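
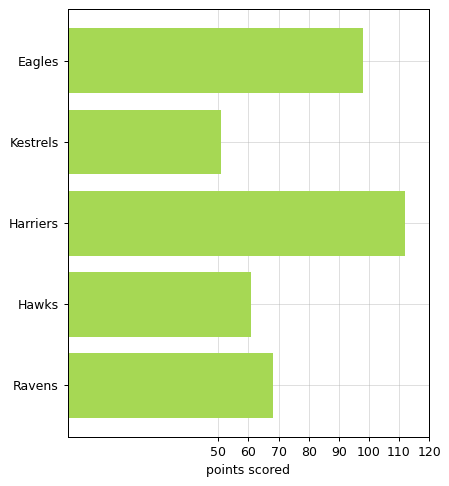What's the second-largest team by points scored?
Eagles

Top 3: Harriers ≈ 110, Eagles ≈ 100, Ravens ≈ 70.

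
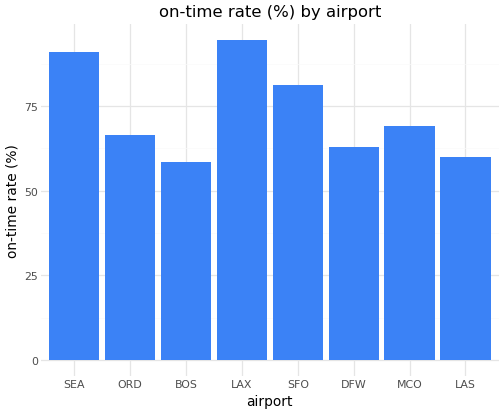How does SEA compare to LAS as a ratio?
SEA ≈ 90, LAS ≈ 60; 90/60 ≈ 1.5.

≈ 1.5×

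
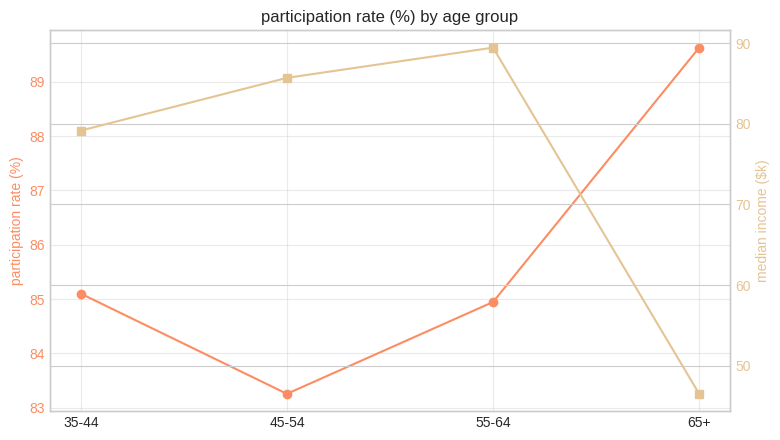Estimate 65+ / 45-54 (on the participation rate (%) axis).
65+ ≈ 90, 45-54 ≈ 83; 90/83 ≈ 1.08.

≈ 1.08×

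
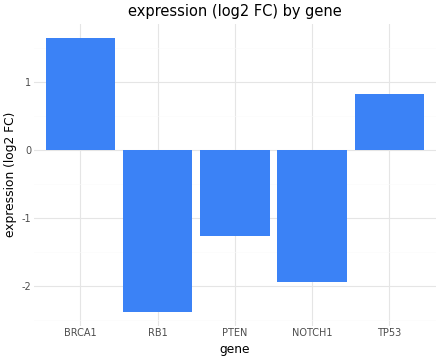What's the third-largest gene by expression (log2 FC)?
Top 4: BRCA1 ≈ 1.5, TP53 ≈ 1.0, PTEN ≈ -1.5, NOTCH1 ≈ -2.0.

PTEN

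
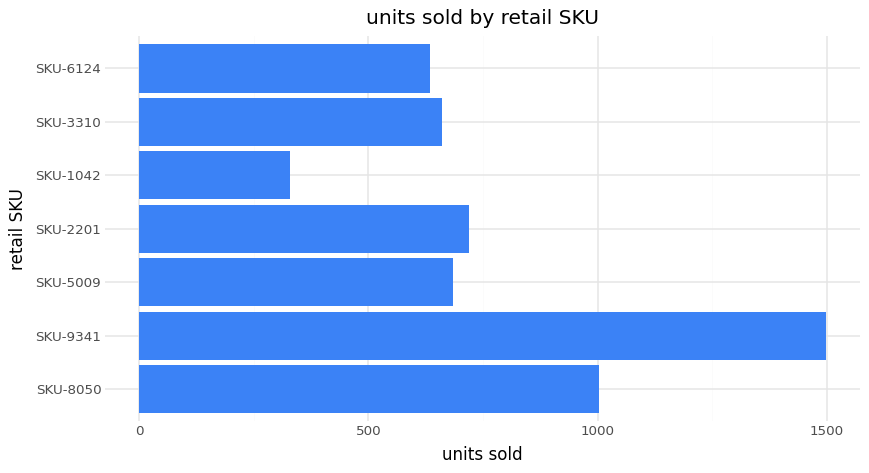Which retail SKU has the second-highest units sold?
SKU-8050

Top 3: SKU-9341 ≈ 1400, SKU-8050 ≈ 1000, SKU-2201 ≈ 800.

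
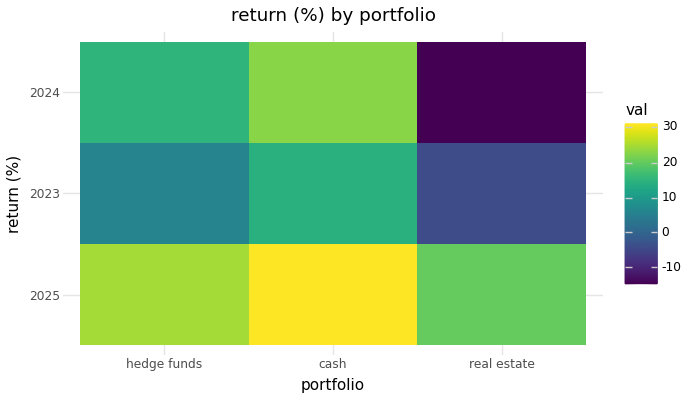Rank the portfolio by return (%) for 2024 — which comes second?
hedge funds

Top 3 for 2024: cash ≈ 25, hedge funds ≈ 15, real estate ≈ -15.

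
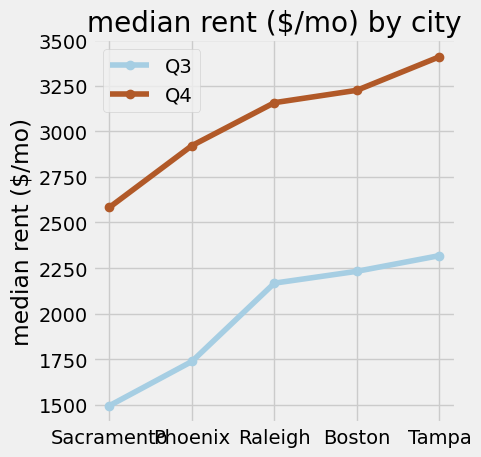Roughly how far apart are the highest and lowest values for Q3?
≈ 1000

Max Tampa ≈ 2400, min Sacramento ≈ 1400; range ≈ 1000.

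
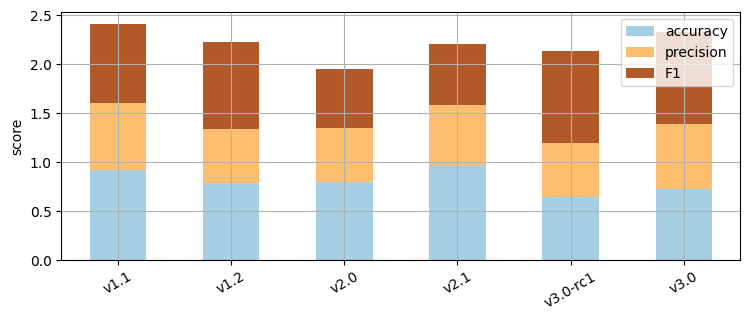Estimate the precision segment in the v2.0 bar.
≈ 0.5

precision top ≈ 1.5, bottom ≈ 1.0; segment ≈ 0.5.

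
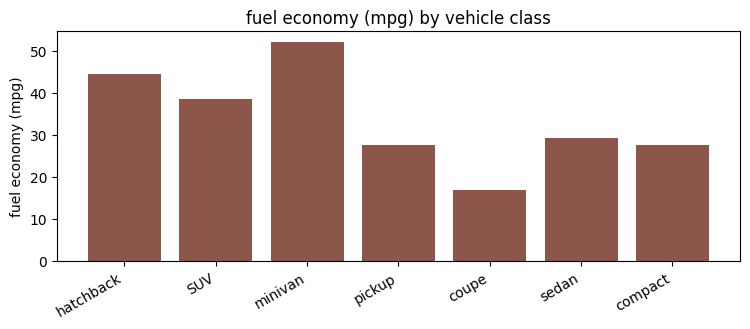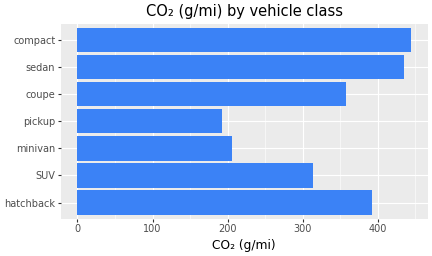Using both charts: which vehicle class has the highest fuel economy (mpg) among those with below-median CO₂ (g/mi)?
minivan

Chart 2 median CO₂ (g/mi) ≈ 350; below-median vehicle classes: SUV, minivan, pickup. Among those, minivan has the highest fuel economy (mpg) (≈ 50).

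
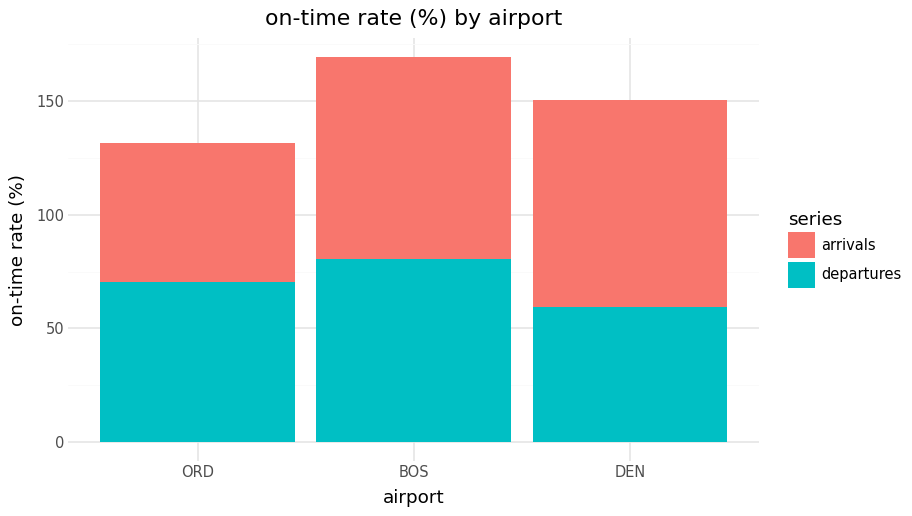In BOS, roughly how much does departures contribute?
departures top ≈ 80, bottom ≈ 0; segment ≈ 80.

≈ 80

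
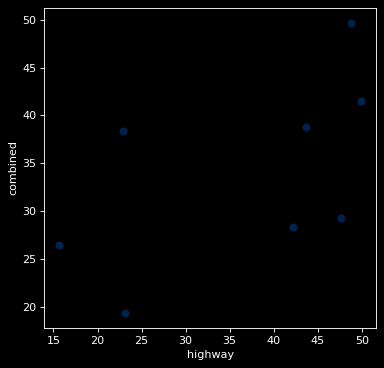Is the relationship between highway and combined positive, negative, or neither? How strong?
Points are positively correlated; moderate (|r| ≈ 0.6).

positive, moderate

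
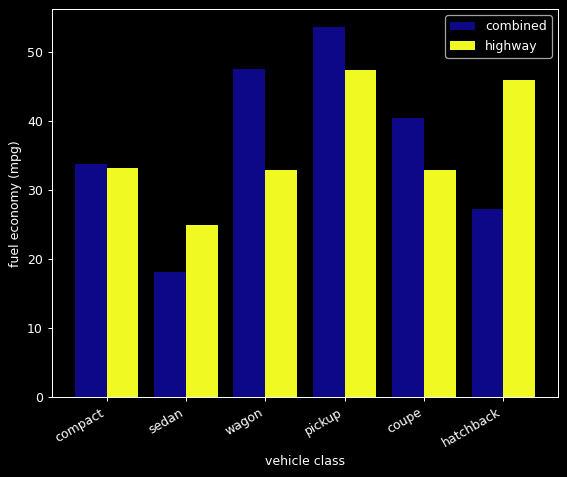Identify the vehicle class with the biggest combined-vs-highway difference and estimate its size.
hatchback, ≈ 20 mpg

hatchback: combined ≈ 25, highway ≈ 45 → gap ≈ 20. Next-largest (wagon) is only ≈ 15.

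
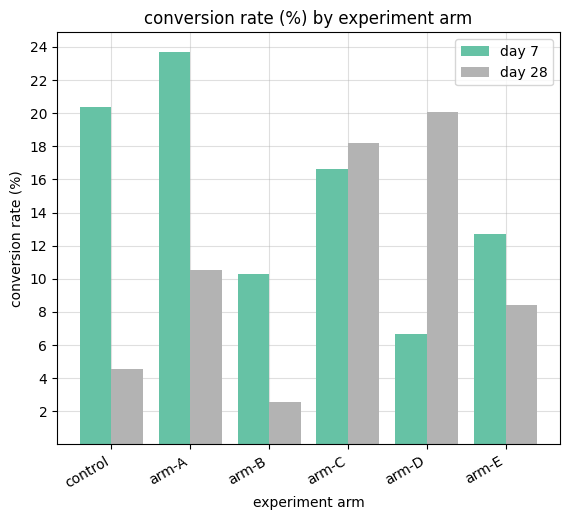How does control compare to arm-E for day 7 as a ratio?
control ≈ 20, arm-E ≈ 12; 20/12 ≈ 1.67.

≈ 1.67×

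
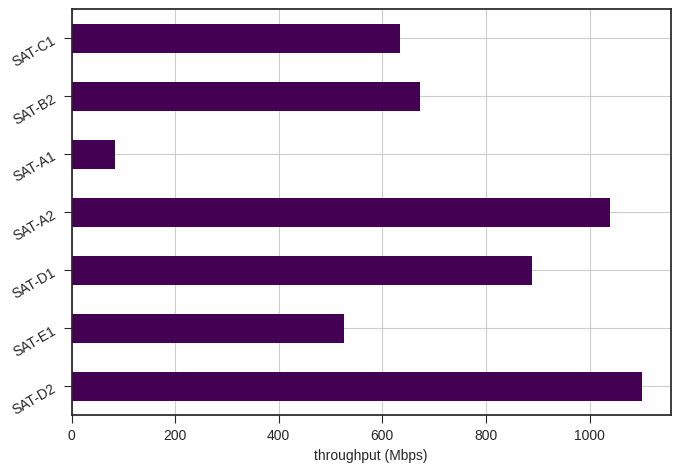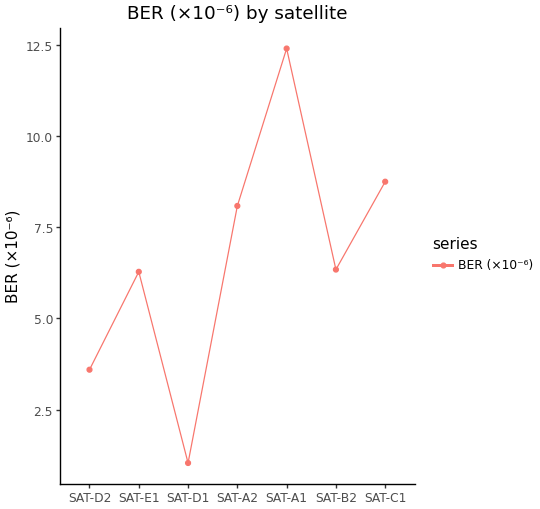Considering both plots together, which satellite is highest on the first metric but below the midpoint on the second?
Chart 2 median BER (×10⁻⁶) ≈ 6; below-median satellites: SAT-D2, SAT-E1, SAT-D1. Among those, SAT-D2 has the highest throughput (Mbps) (≈ 1200).

SAT-D2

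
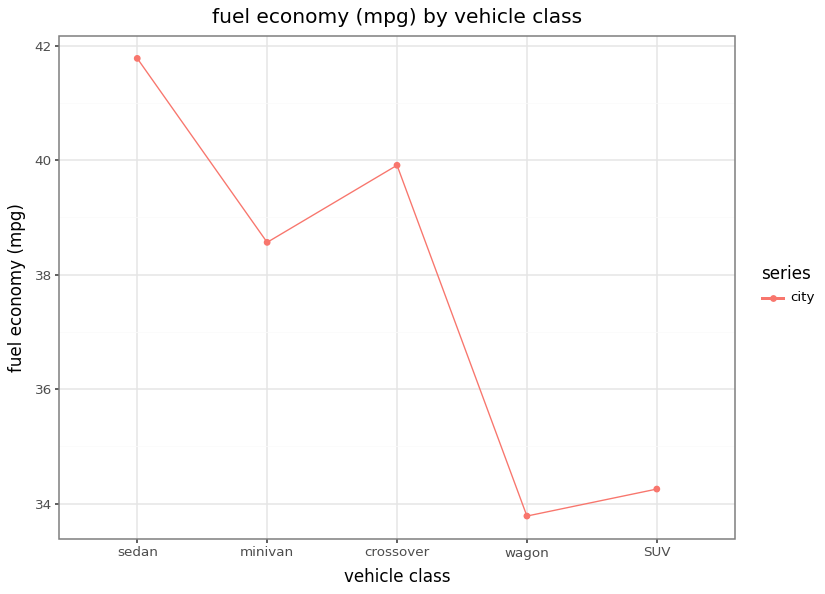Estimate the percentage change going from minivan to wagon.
minivan ≈ 39, wagon ≈ 34; (34 − 39) / 39 ≈ -12.8%.

≈ -12.8%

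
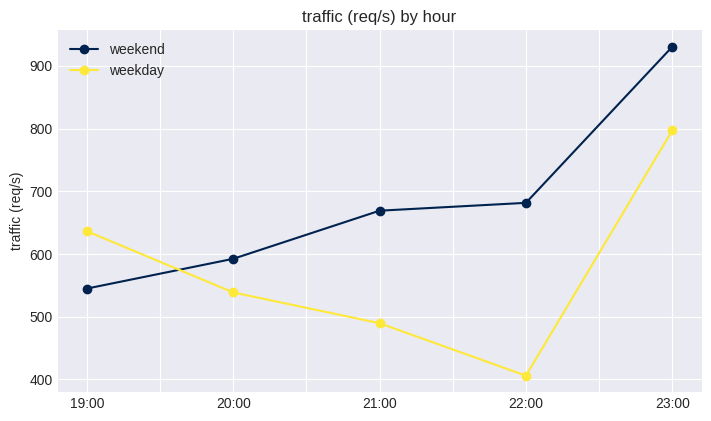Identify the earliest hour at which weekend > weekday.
19:00: weekend ≈ 550 vs weekday ≈ 650 (not yet); 20:00: weekend ≈ 600 vs weekday ≈ 550 (first crossover).

20:00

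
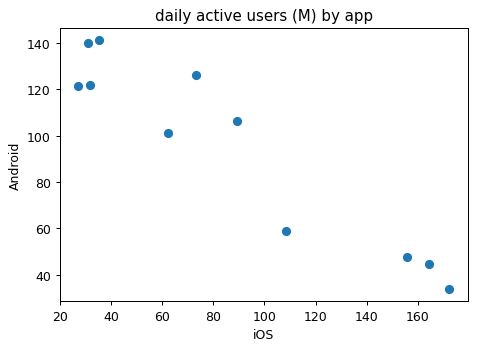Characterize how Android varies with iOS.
negative, strong

Points are negatively correlated; strong (|r| ≈ 0.9).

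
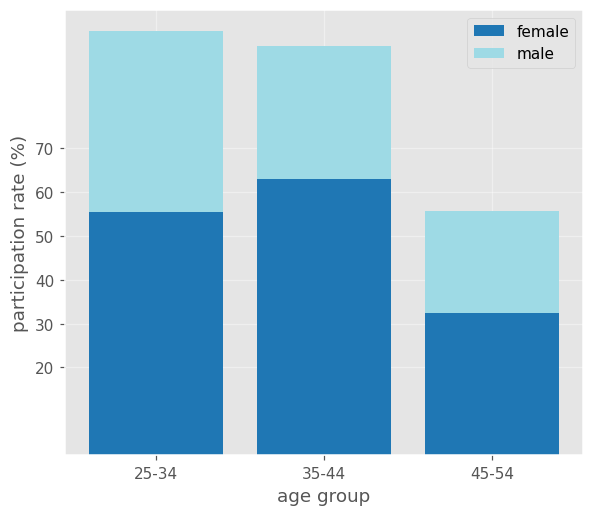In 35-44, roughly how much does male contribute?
male top ≈ 90, bottom ≈ 60; segment ≈ 30.

≈ 30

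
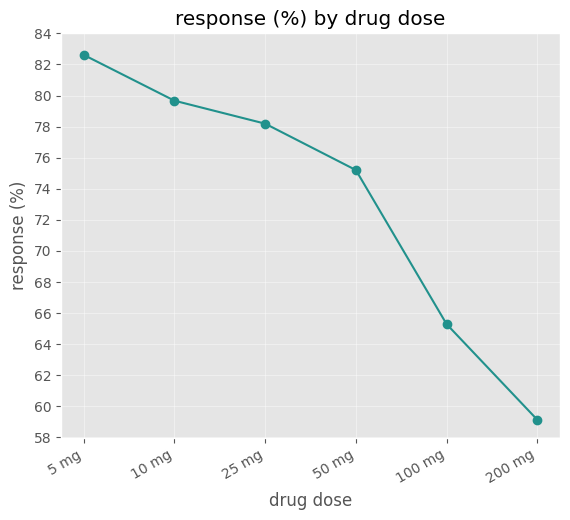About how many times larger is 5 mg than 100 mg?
≈ 1.24×

5 mg ≈ 82, 100 mg ≈ 66; 82/66 ≈ 1.24.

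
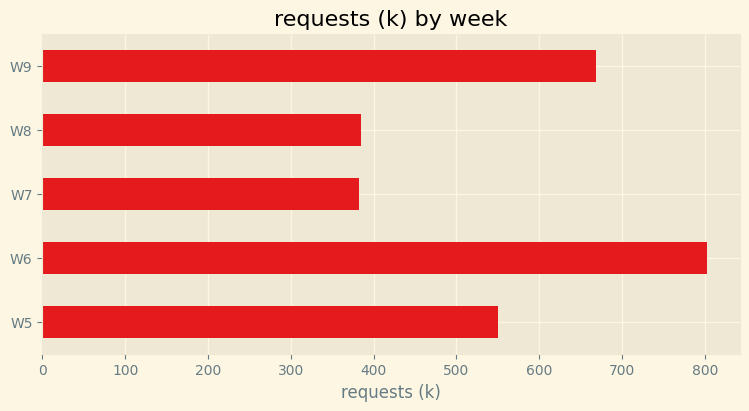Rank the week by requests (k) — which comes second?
Top 3: W6 ≈ 800, W9 ≈ 700, W5 ≈ 600.

W9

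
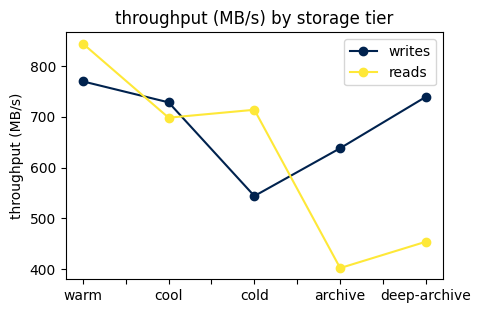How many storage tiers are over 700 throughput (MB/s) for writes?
Above 700: warm, cool, deep-archive.

3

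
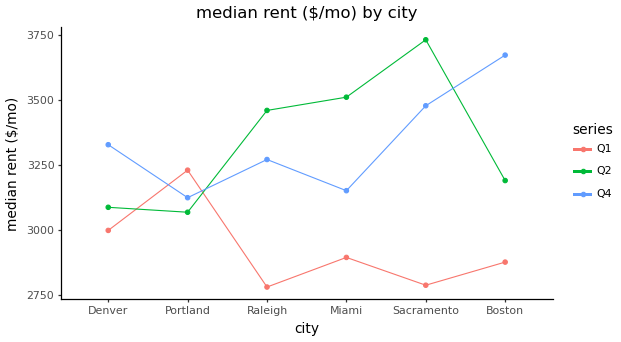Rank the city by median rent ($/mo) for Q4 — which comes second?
Top 3 for Q4: Boston ≈ 3700, Sacramento ≈ 3500, Denver ≈ 3300.

Sacramento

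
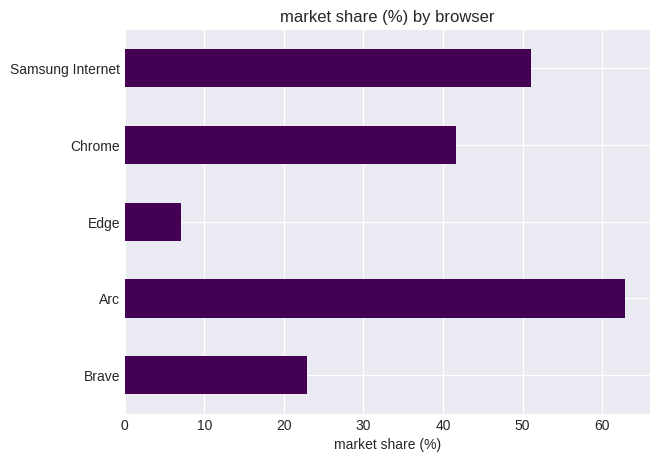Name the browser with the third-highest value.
Chrome

Top 4: Arc ≈ 60, Samsung Internet ≈ 50, Chrome ≈ 40, Brave ≈ 20.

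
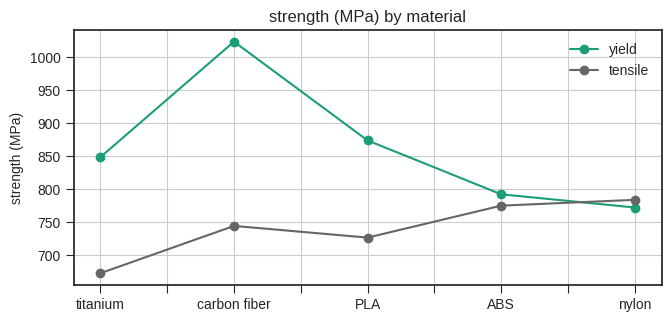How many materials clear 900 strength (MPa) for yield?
1

Above 900: carbon fiber.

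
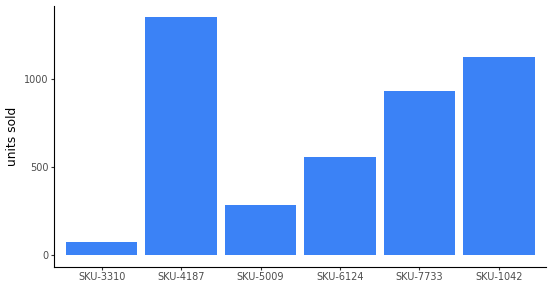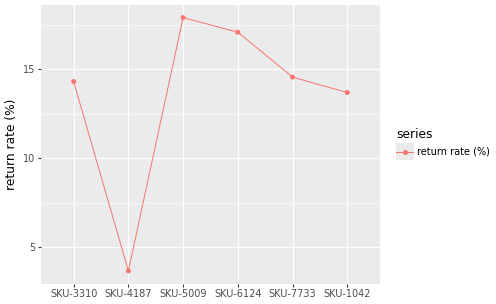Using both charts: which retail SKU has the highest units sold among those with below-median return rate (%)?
Chart 2 median return rate (%) ≈ 14; below-median retail SKUs: SKU-3310, SKU-4187, SKU-1042. Among those, SKU-4187 has the highest units sold (≈ 1400).

SKU-4187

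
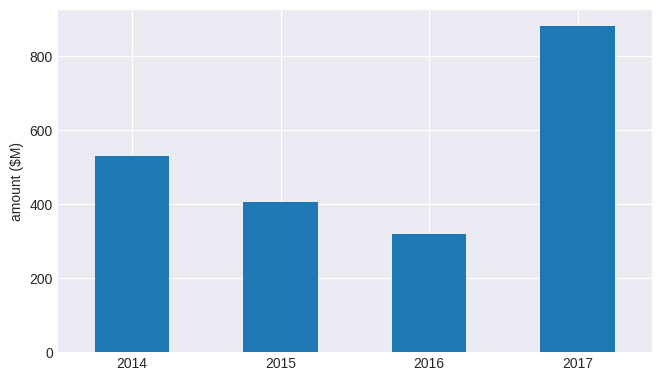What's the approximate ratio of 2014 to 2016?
≈ 1.67×

2014 ≈ 500, 2016 ≈ 300; 500/300 ≈ 1.67.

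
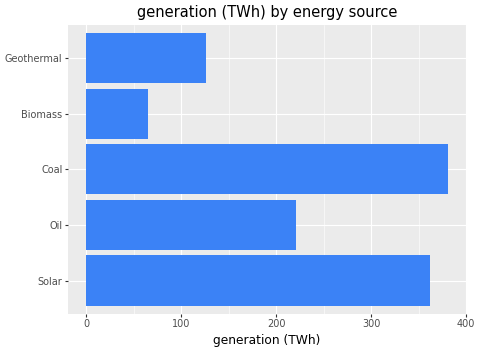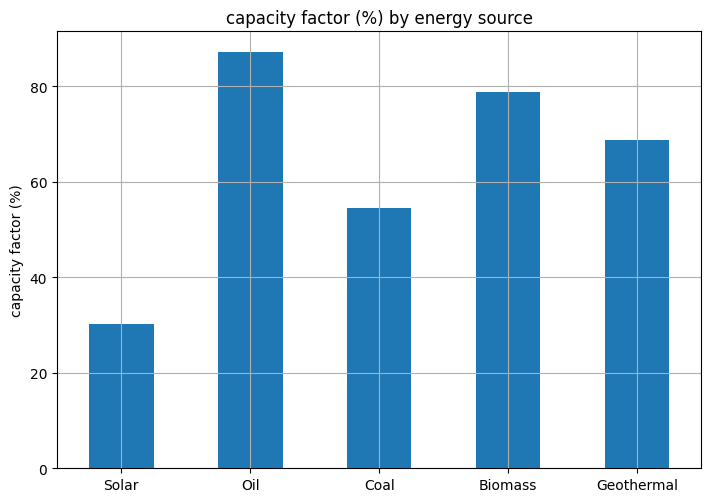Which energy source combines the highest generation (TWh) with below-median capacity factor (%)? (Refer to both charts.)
Chart 2 median capacity factor (%) ≈ 70; below-median energy sources: Solar, Coal. Among those, Coal has the highest generation (TWh) (≈ 400).

Coal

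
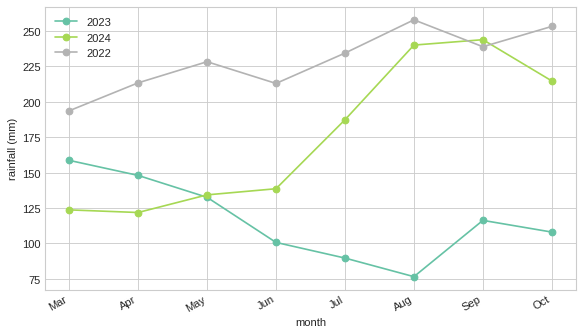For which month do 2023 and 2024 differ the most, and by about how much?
Aug, ≈ 160 mm

Aug: 2023 ≈ 80, 2024 ≈ 240 → gap ≈ 160. Next-largest (Sep) is only ≈ 120.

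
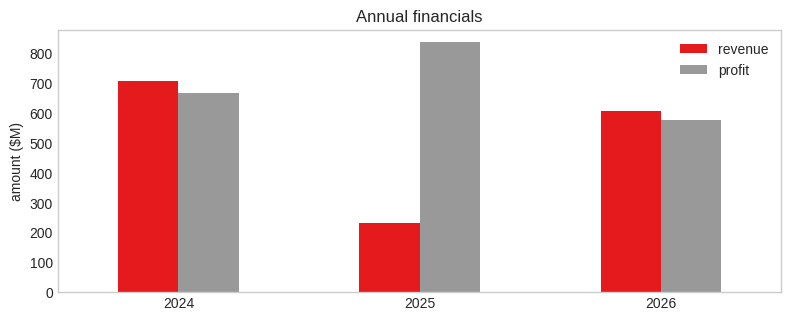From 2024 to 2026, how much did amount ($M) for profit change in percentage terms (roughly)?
2024 ≈ 700, 2026 ≈ 600; (600 − 700) / 700 ≈ -14.3%.

≈ -14.3%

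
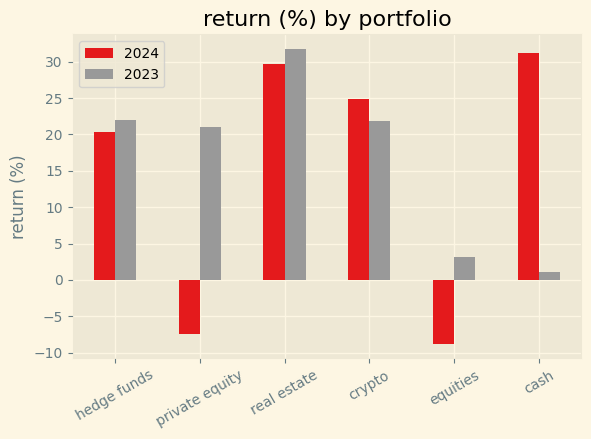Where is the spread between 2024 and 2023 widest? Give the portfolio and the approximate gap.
cash: 2024 ≈ 30, 2023 ≈ 0 → gap ≈ 30. Next-largest (private equity) is only ≈ 25.

cash, ≈ 30 %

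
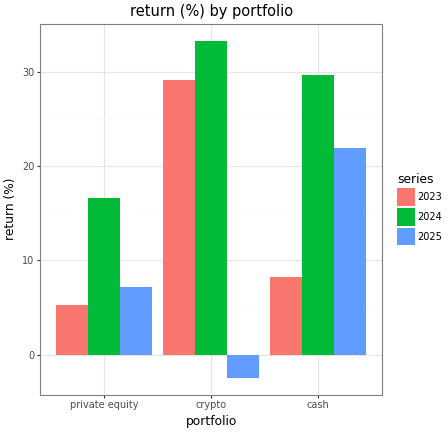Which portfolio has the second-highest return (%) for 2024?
Top 3 for 2024: crypto ≈ 35, cash ≈ 30, private equity ≈ 15.

cash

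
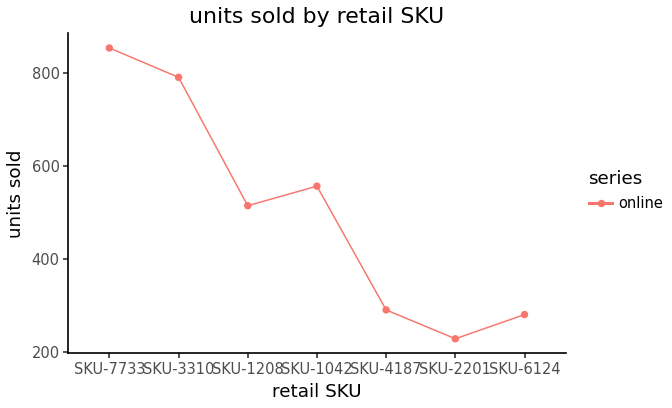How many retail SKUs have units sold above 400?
4

Above 400: SKU-7733, SKU-3310, SKU-1208, SKU-1042.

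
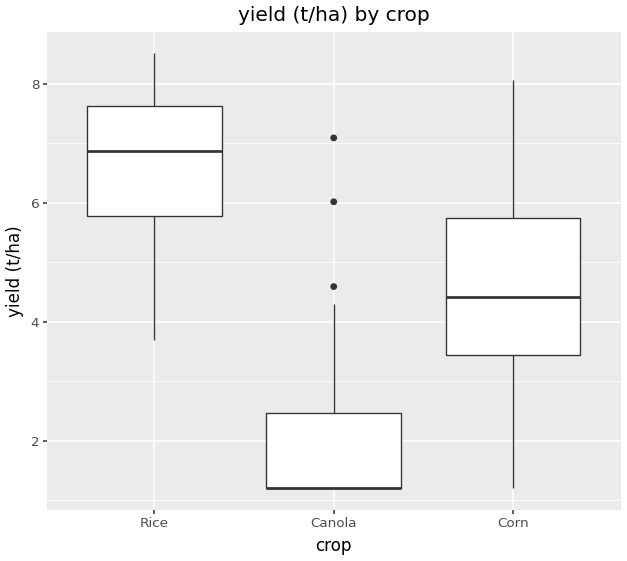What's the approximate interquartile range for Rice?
Q3 ≈ 7.5, Q1 ≈ 6.0; IQR ≈ 1.5.

≈ 1.5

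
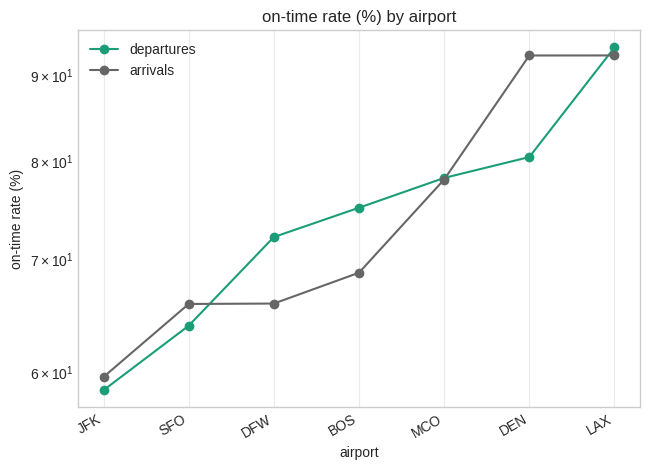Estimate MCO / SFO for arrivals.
MCO ≈ 80, SFO ≈ 65; 80/65 ≈ 1.23.

≈ 1.23×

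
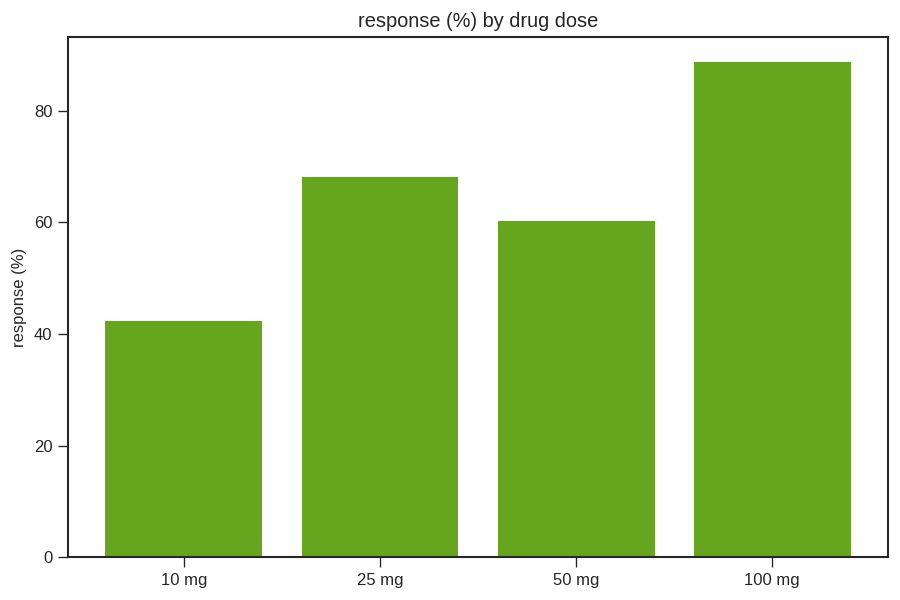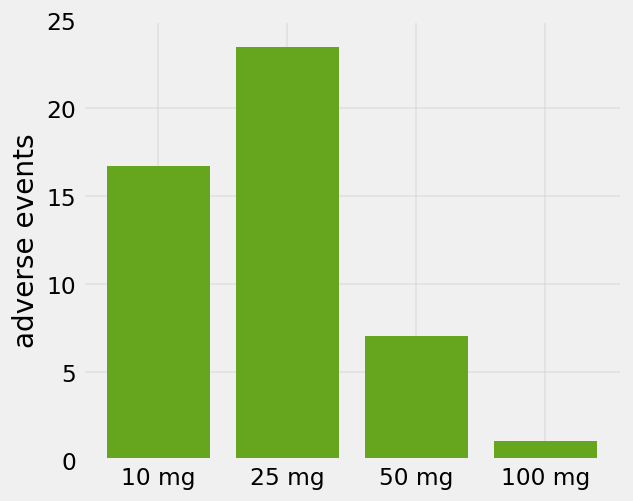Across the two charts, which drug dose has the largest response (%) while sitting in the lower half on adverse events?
100 mg

Chart 2 median adverse events ≈ 10; below-median drug doses: 50 mg, 100 mg. Among those, 100 mg has the highest response (%) (≈ 90).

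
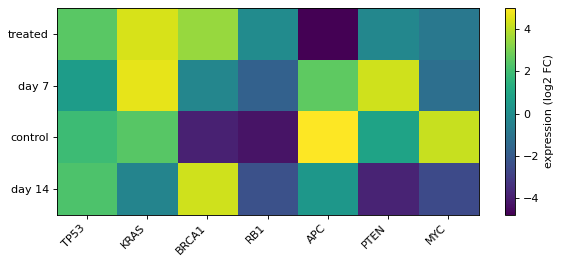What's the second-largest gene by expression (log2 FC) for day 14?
TP53

Top 3 for day 14: BRCA1 ≈ 4, TP53 ≈ 2, APC ≈ 0.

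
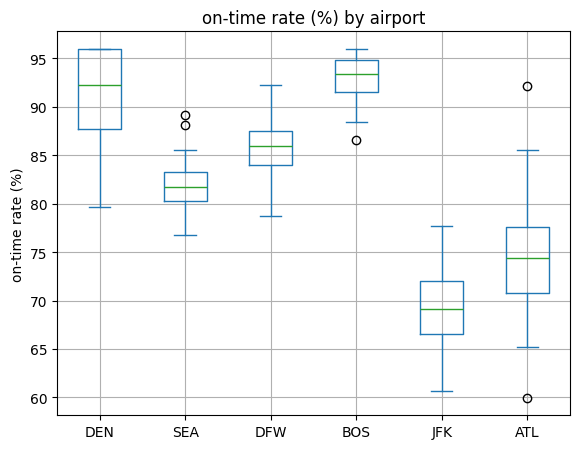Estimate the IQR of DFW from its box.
≈ 4

Q3 ≈ 88, Q1 ≈ 84; IQR ≈ 4.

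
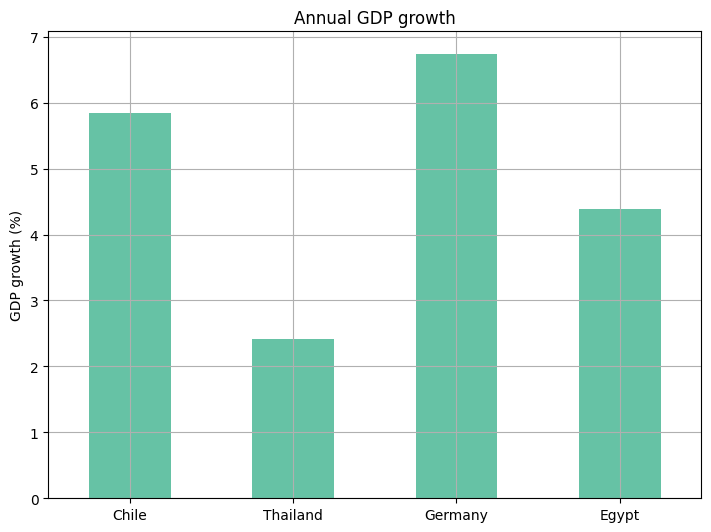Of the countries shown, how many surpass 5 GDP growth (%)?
Above 5: Chile, Germany.

2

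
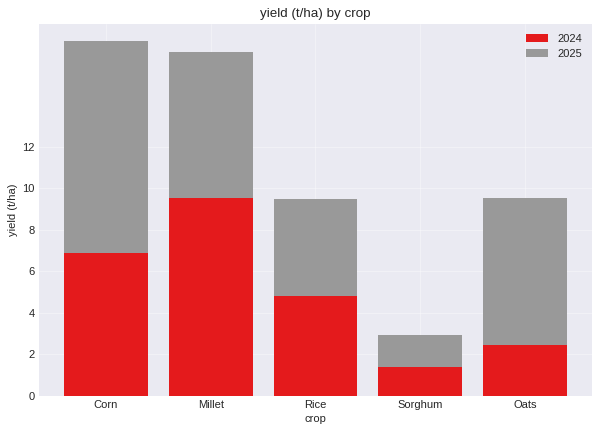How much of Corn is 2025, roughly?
≈ 12

2025 top ≈ 18, bottom ≈ 6; segment ≈ 12.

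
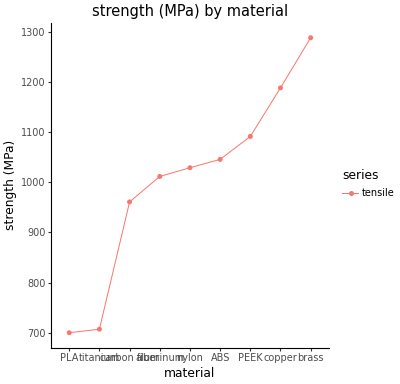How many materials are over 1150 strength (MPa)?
2

Above 1150: copper, brass.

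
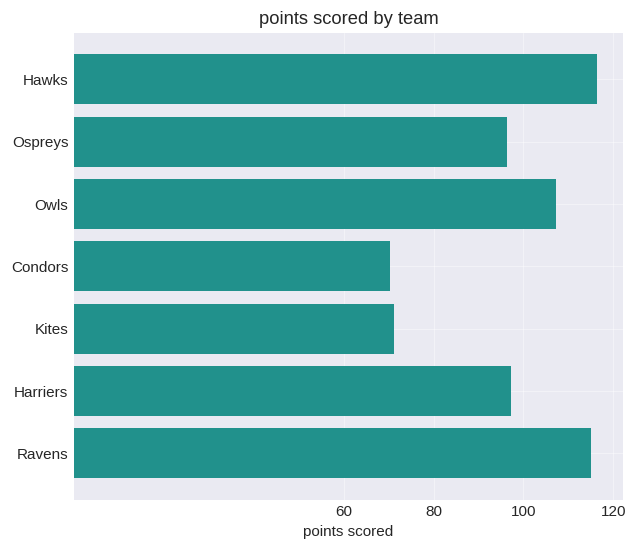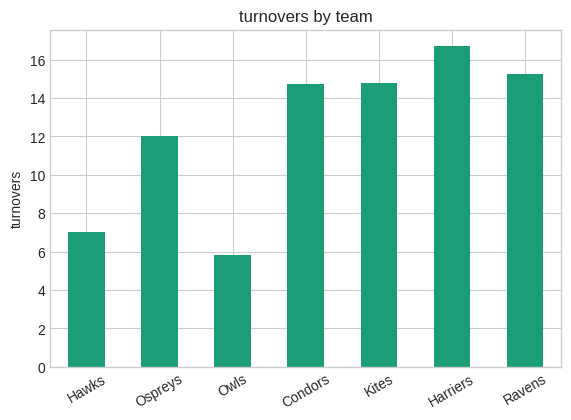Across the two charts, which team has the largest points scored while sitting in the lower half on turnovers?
Hawks

Chart 2 median turnovers ≈ 14; below-median teams: Hawks, Ospreys, Owls. Among those, Hawks has the highest points scored (≈ 120).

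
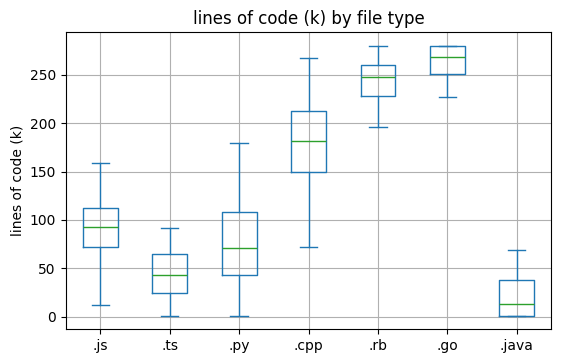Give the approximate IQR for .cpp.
≈ 75

Q3 ≈ 225, Q1 ≈ 150; IQR ≈ 75.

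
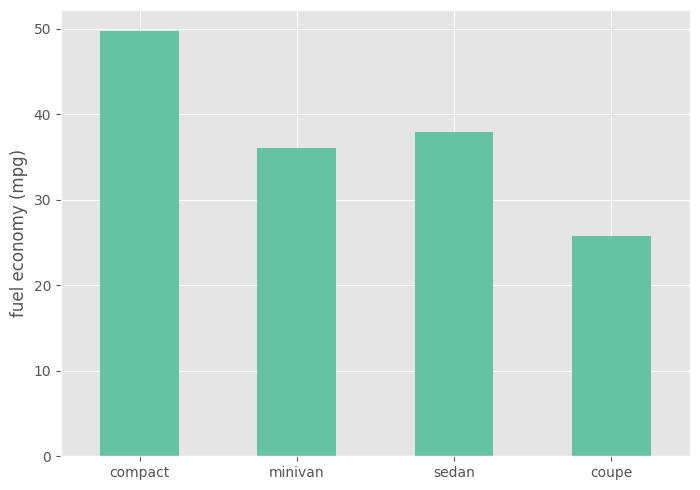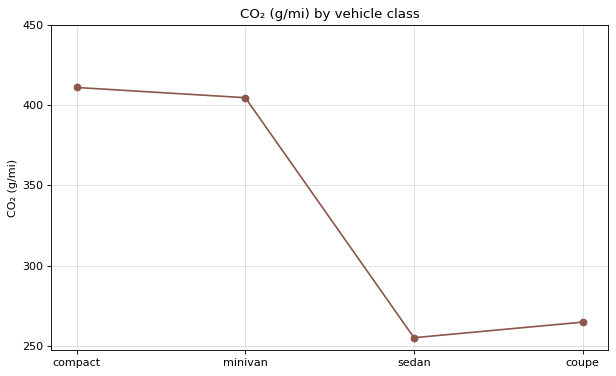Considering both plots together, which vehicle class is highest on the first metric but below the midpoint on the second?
Chart 2 median CO₂ (g/mi) ≈ 350; below-median vehicle classes: sedan, coupe. Among those, sedan has the highest fuel economy (mpg) (≈ 40).

sedan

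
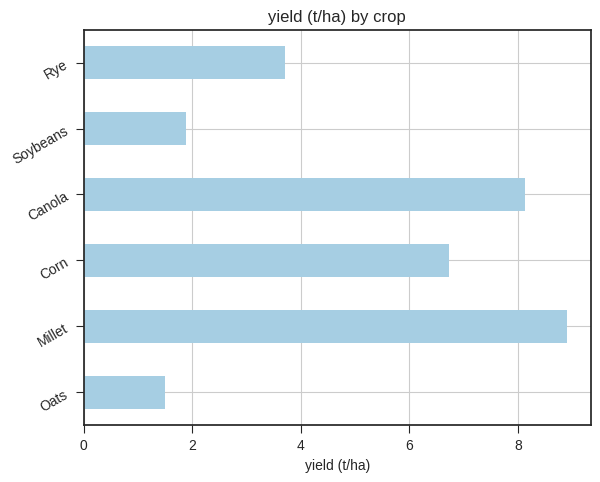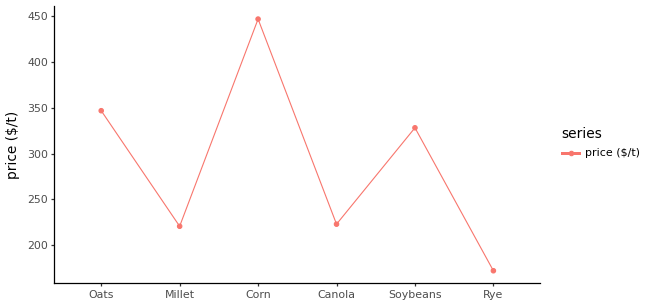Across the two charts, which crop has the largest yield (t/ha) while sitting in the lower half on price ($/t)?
Chart 2 median price ($/t) ≈ 300; below-median crops: Millet, Canola, Rye. Among those, Millet has the highest yield (t/ha) (≈ 9).

Millet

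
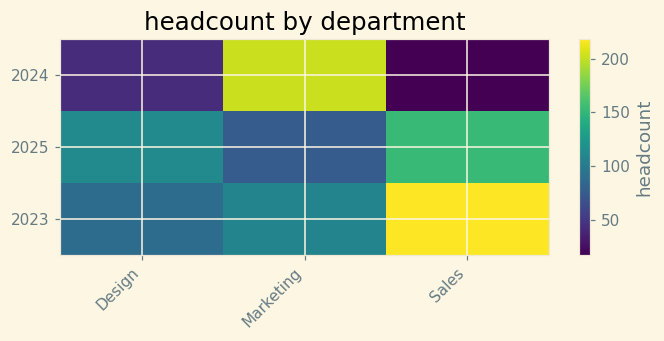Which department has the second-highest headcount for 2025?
Design

Top 3 for 2025: Sales ≈ 160, Design ≈ 120, Marketing ≈ 80.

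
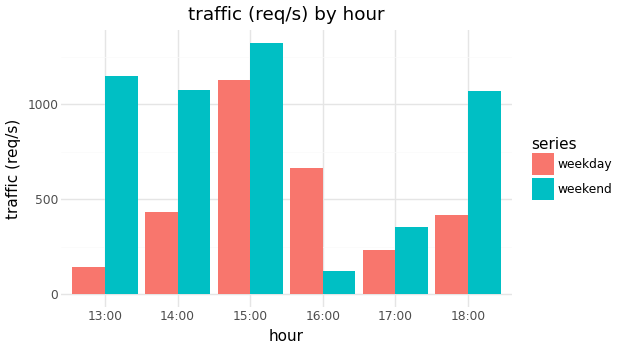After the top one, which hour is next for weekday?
16:00

Top 3 for weekday: 15:00 ≈ 1200, 16:00 ≈ 600, 14:00 ≈ 400.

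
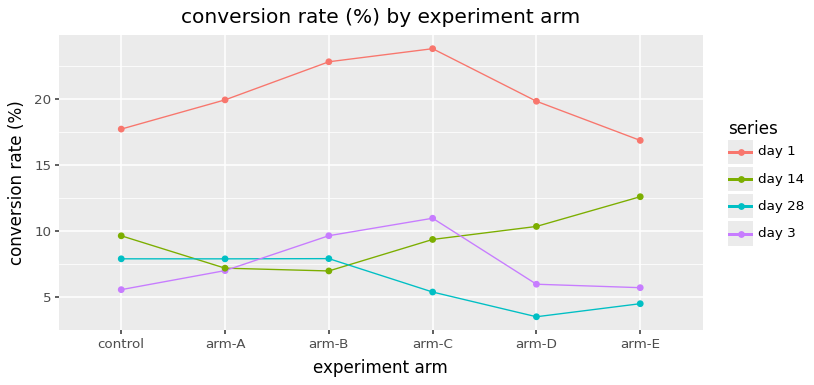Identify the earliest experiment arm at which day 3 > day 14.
arm-A: day 3 ≈ 8 vs day 14 ≈ 8 (not yet); arm-B: day 3 ≈ 10 vs day 14 ≈ 6 (first crossover).

arm-B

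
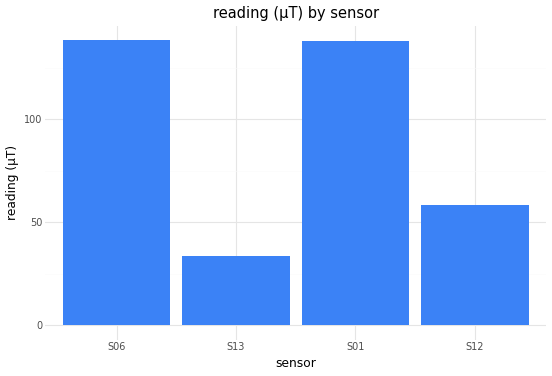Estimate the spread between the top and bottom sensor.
Max S06 ≈ 140, min S13 ≈ 40; range ≈ 100.

≈ 100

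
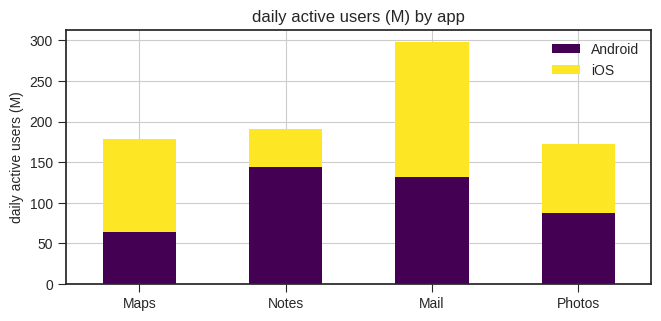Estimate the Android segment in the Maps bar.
≈ 75

Android top ≈ 75, bottom ≈ 0; segment ≈ 75.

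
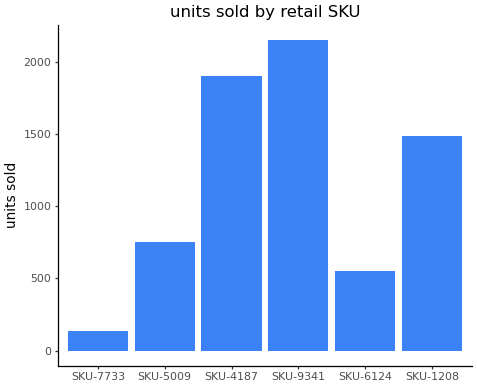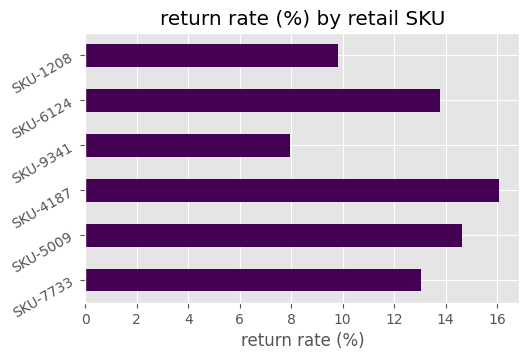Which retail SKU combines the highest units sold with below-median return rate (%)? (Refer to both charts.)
Chart 2 median return rate (%) ≈ 14; below-median retail SKUs: SKU-7733, SKU-9341, SKU-1208. Among those, SKU-9341 has the highest units sold (≈ 2200).

SKU-9341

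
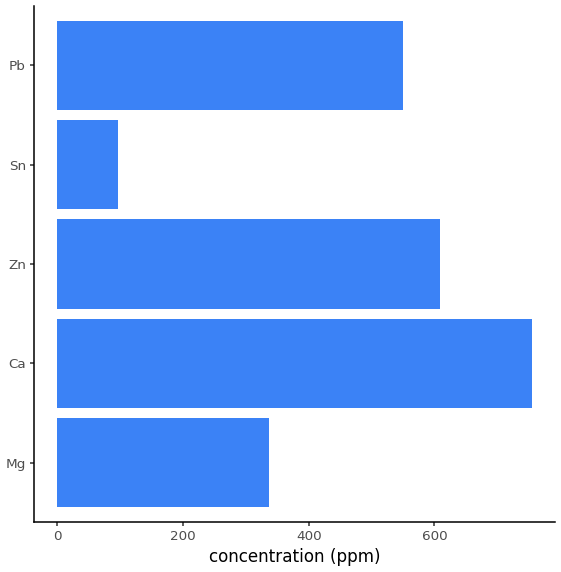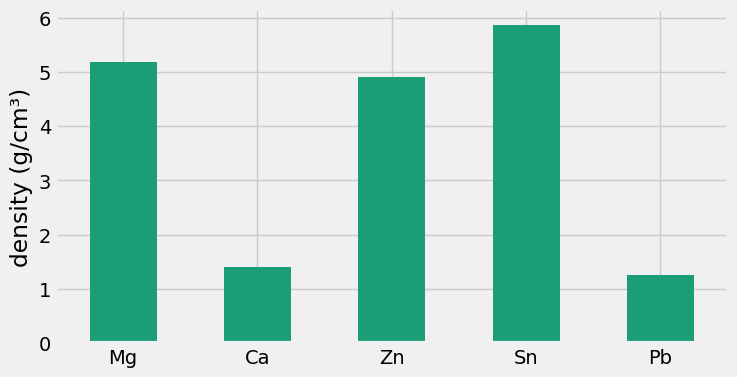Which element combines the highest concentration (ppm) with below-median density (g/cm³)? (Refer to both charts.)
Chart 2 median density (g/cm³) ≈ 5; below-median elements: Ca, Pb. Among those, Ca has the highest concentration (ppm) (≈ 800).

Ca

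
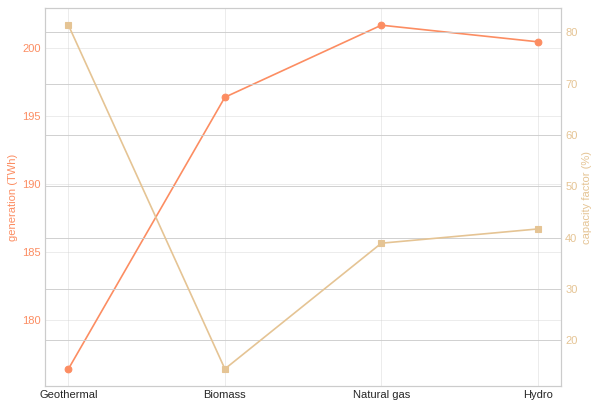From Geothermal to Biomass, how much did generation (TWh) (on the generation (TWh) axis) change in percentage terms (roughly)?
Geothermal ≈ 175, Biomass ≈ 195; (195 − 175) / 175 ≈ +11.4%.

≈ +11.4%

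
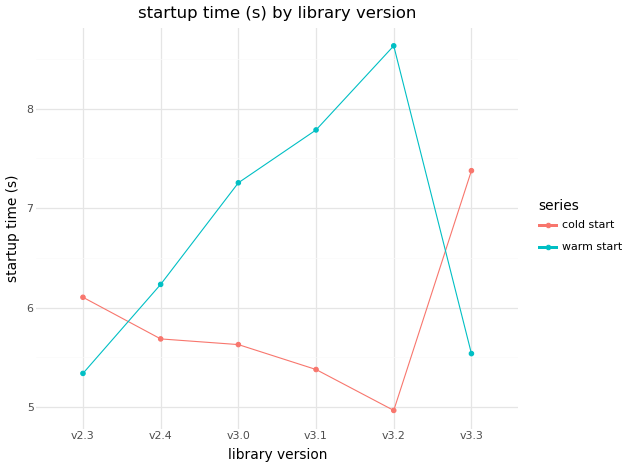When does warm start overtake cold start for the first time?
v2.4

v2.3: warm start ≈ 5.5 vs cold start ≈ 6.0 (not yet); v2.4: warm start ≈ 6.0 vs cold start ≈ 5.5 (first crossover).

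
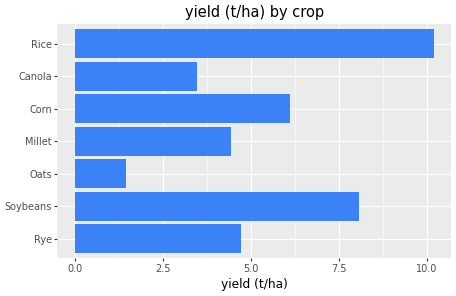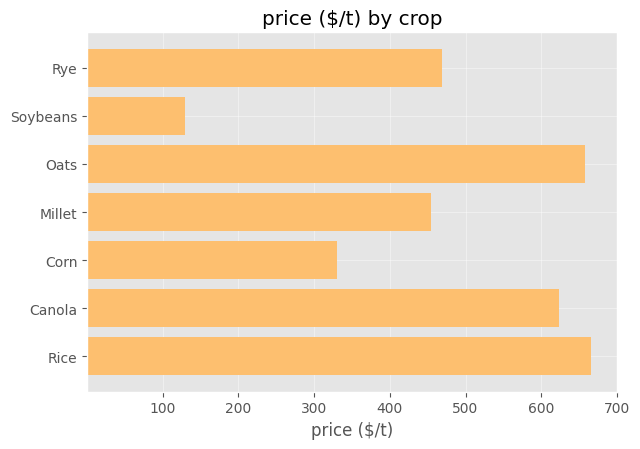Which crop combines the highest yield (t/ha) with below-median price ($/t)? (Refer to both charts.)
Soybeans

Chart 2 median price ($/t) ≈ 500; below-median crops: Soybeans, Millet, Corn. Among those, Soybeans has the highest yield (t/ha) (≈ 8).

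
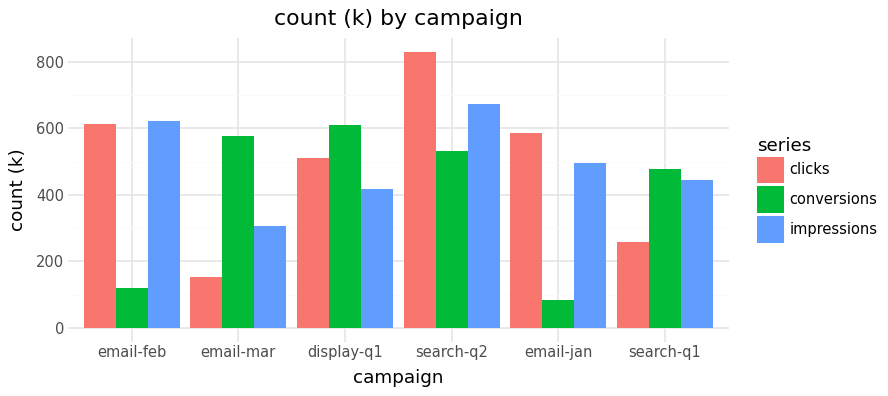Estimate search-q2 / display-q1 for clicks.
≈ 1.6×

search-q2 ≈ 800, display-q1 ≈ 500; 800/500 ≈ 1.6.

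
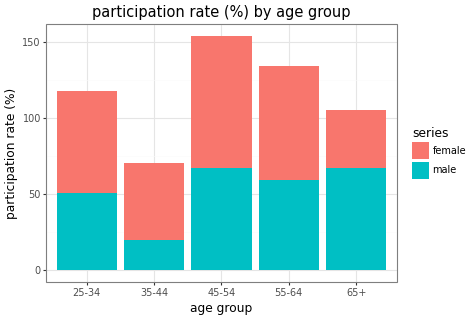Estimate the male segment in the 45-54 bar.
≈ 60

male top ≈ 60, bottom ≈ 0; segment ≈ 60.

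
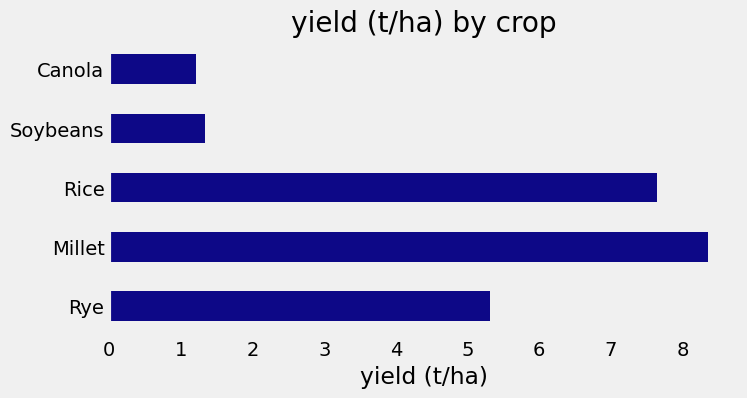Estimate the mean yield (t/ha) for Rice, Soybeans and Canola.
(8 + 1 + 1) / 3 ≈ 3.

≈ 3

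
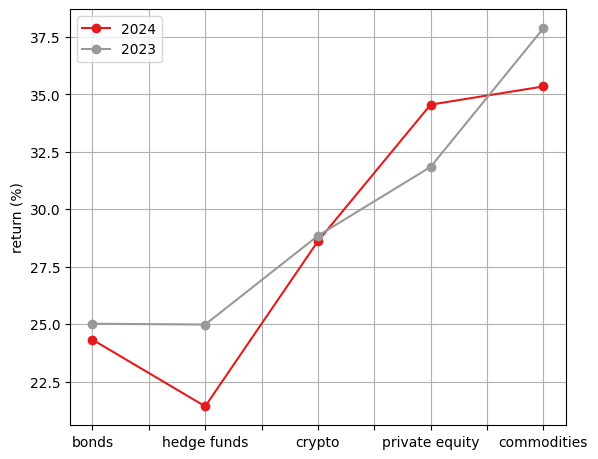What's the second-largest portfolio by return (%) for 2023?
Top 3 for 2023: commodities ≈ 38, private equity ≈ 32, crypto ≈ 28.

private equity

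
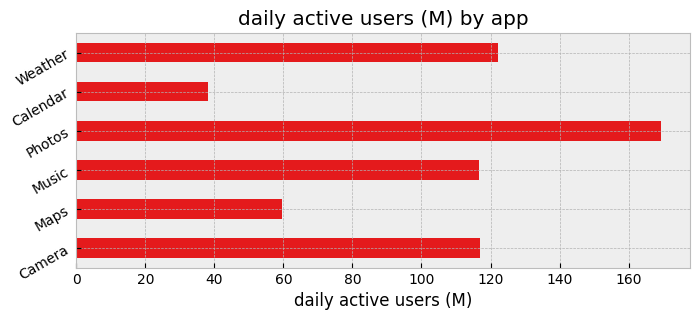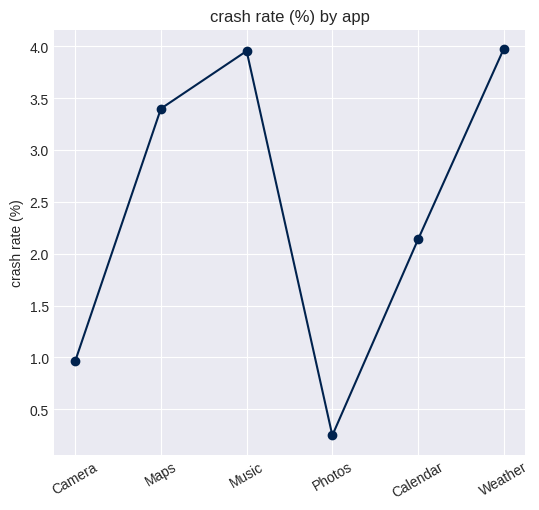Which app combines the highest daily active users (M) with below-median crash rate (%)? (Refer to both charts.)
Photos

Chart 2 median crash rate (%) ≈ 3; below-median apps: Camera, Photos, Calendar. Among those, Photos has the highest daily active users (M) (≈ 160).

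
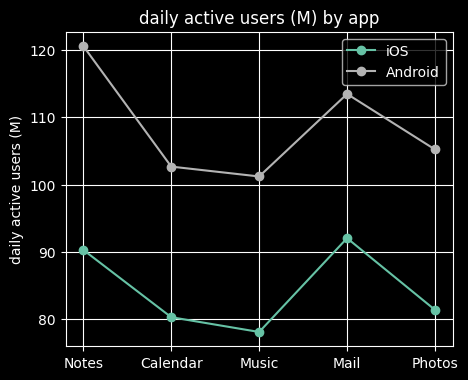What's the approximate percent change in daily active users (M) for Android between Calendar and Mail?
≈ +9.5%

Calendar ≈ 105, Mail ≈ 115; (115 − 105) / 105 ≈ +9.5%.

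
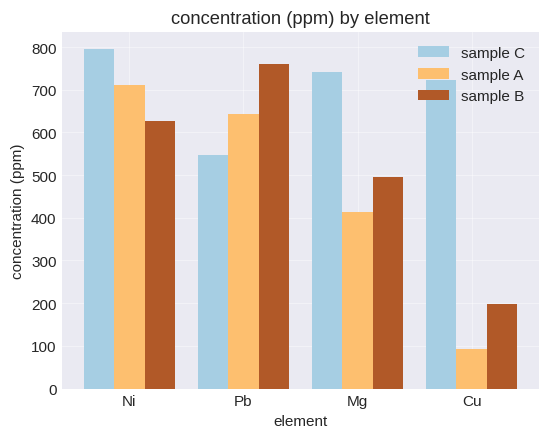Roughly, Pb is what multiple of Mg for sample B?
Pb ≈ 800, Mg ≈ 500; 800/500 ≈ 1.6.

≈ 1.6×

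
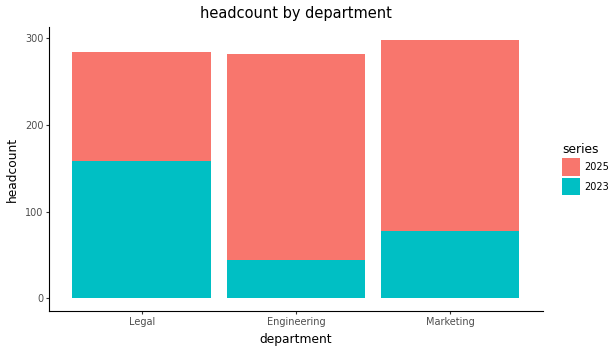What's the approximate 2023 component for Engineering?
2023 top ≈ 50, bottom ≈ 0; segment ≈ 50.

≈ 50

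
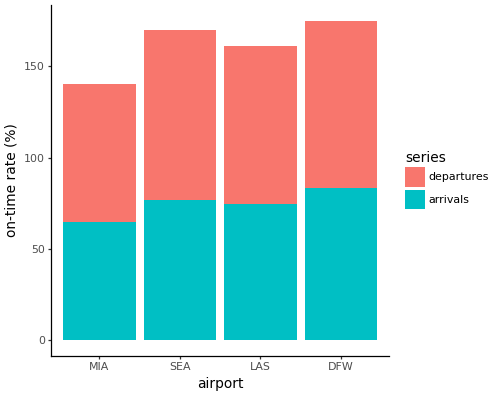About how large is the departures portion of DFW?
≈ 100

departures top ≈ 180, bottom ≈ 80; segment ≈ 100.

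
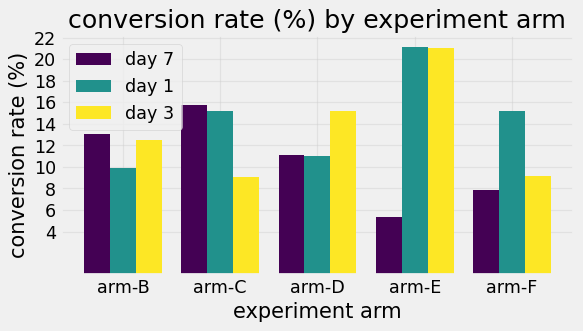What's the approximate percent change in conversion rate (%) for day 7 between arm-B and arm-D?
≈ -14.3%

arm-B ≈ 14, arm-D ≈ 12; (12 − 14) / 14 ≈ -14.3%.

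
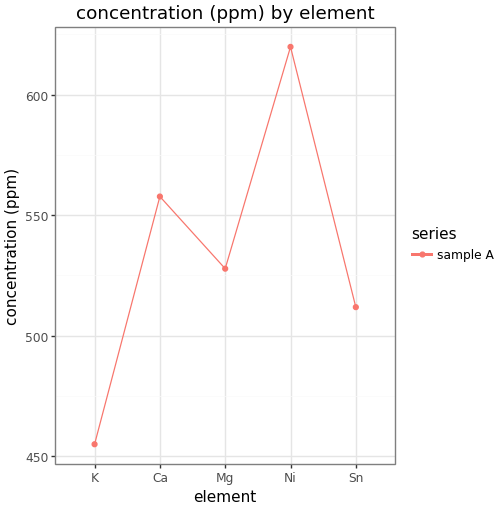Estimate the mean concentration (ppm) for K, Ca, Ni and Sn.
(460 + 560 + 620 + 520) / 4 ≈ 540.

≈ 540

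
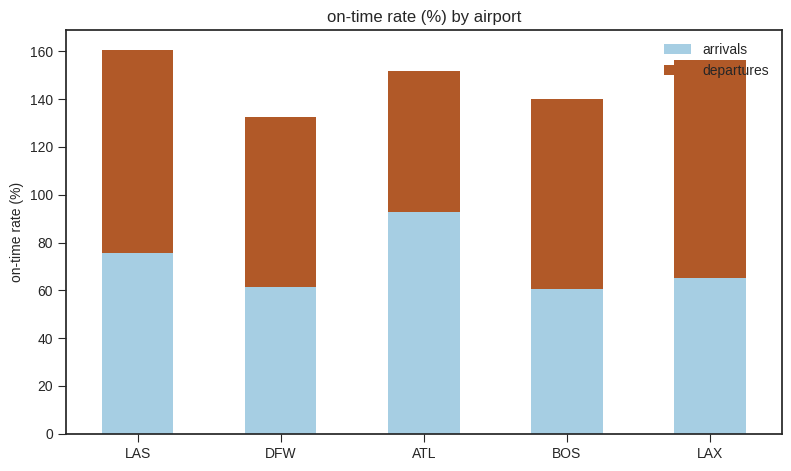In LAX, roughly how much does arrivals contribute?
arrivals top ≈ 60, bottom ≈ 0; segment ≈ 60.

≈ 60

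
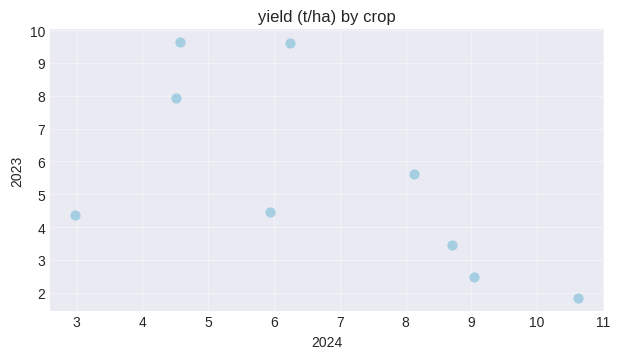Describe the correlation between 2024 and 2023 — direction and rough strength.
negative, moderate

Points are negatively correlated; moderate (|r| ≈ 0.6).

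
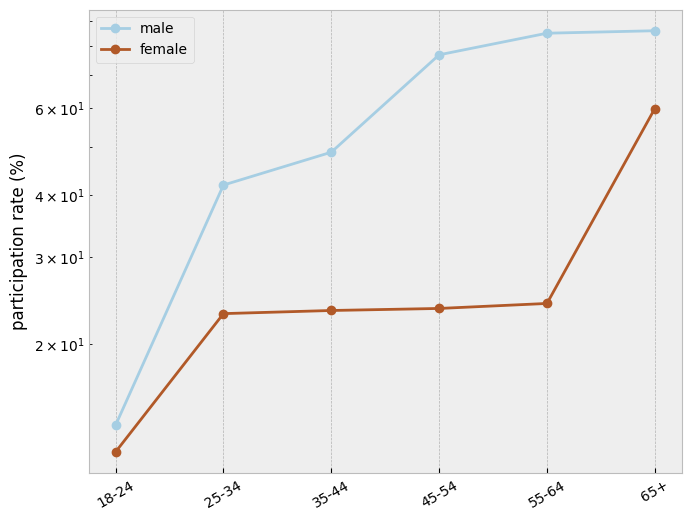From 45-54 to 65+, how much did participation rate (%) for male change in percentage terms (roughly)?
45-54 ≈ 80, 65+ ≈ 90; (90 − 80) / 80 ≈ +12.5%.

≈ +12.5%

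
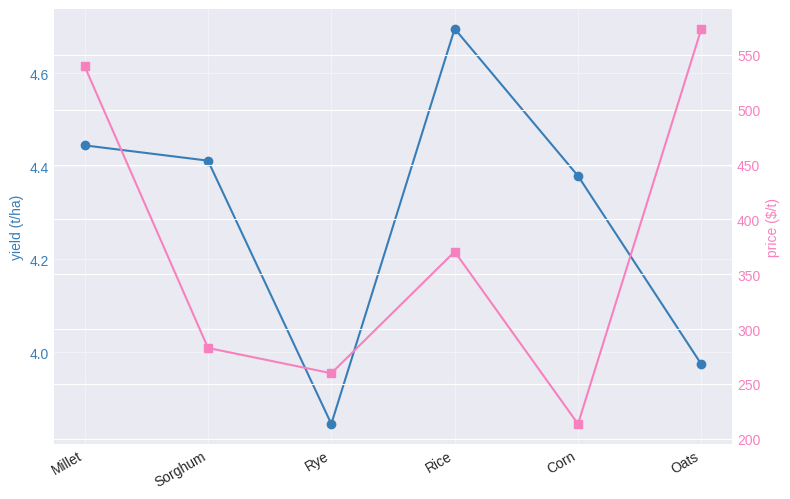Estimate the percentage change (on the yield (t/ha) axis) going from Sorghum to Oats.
≈ -9.1%

Sorghum ≈ 4.4, Oats ≈ 4.0; (4.0 − 4.4) / 4.4 ≈ -9.1%.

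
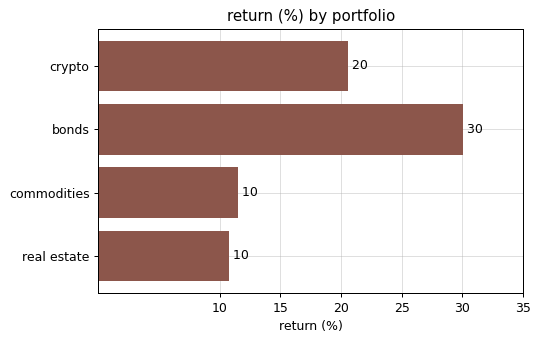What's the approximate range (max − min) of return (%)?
≈ 20

Max bonds ≈ 30, min real estate ≈ 10; range ≈ 20.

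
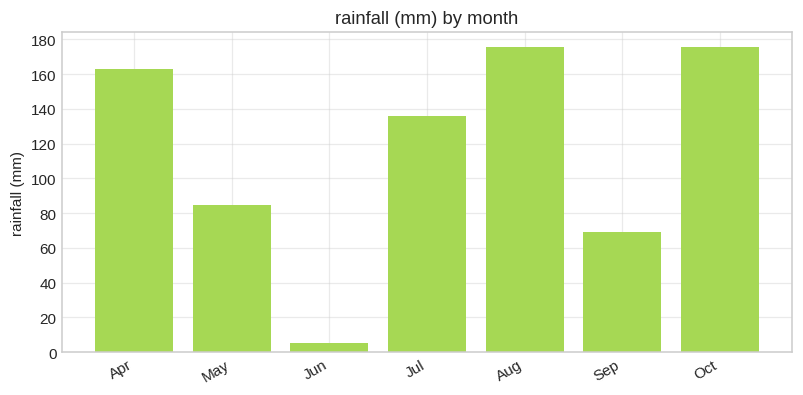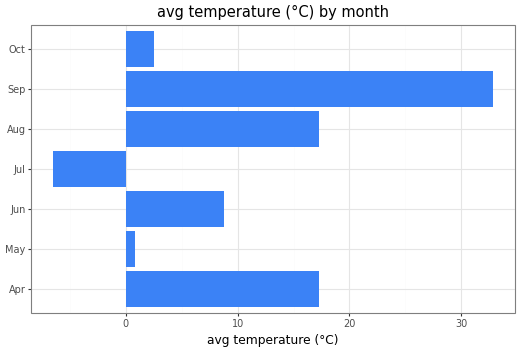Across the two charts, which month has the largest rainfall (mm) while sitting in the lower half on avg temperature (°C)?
Chart 2 median avg temperature (°C) ≈ 10; below-median months: May, Jul, Oct. Among those, Oct has the highest rainfall (mm) (≈ 180).

Oct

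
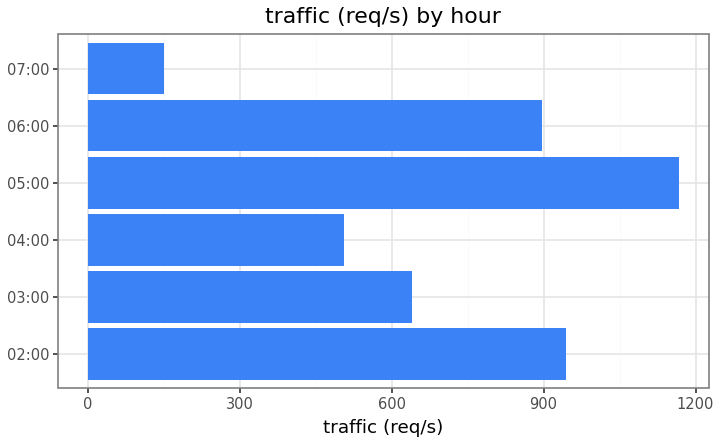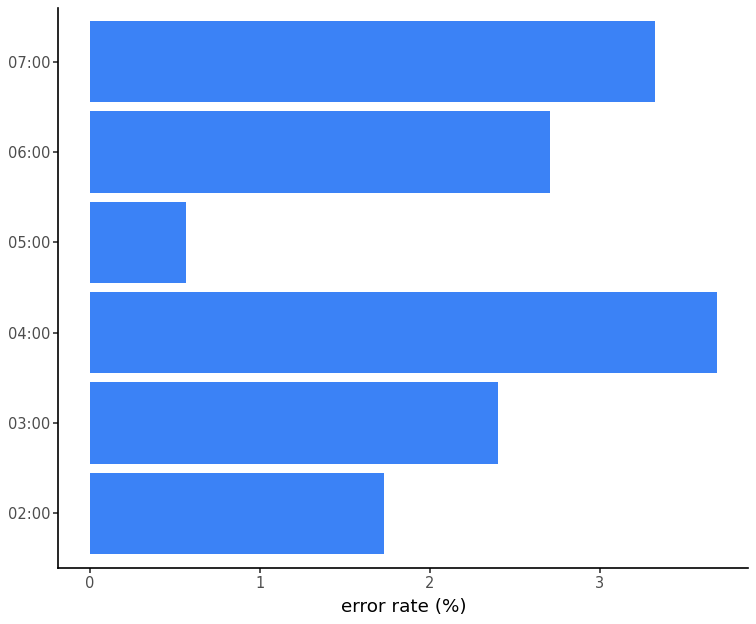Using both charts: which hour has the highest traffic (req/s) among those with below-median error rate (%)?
05:00

Chart 2 median error rate (%) ≈ 2.5; below-median hours: 02:00, 03:00, 05:00. Among those, 05:00 has the highest traffic (req/s) (≈ 1200).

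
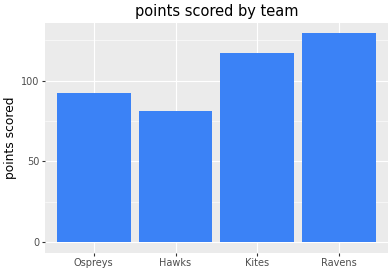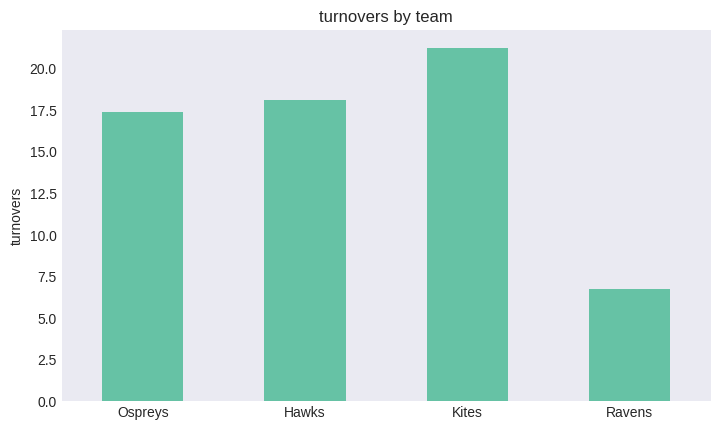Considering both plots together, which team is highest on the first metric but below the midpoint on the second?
Ravens

Chart 2 median turnovers ≈ 18; below-median teams: Ospreys, Ravens. Among those, Ravens has the highest points scored (≈ 120).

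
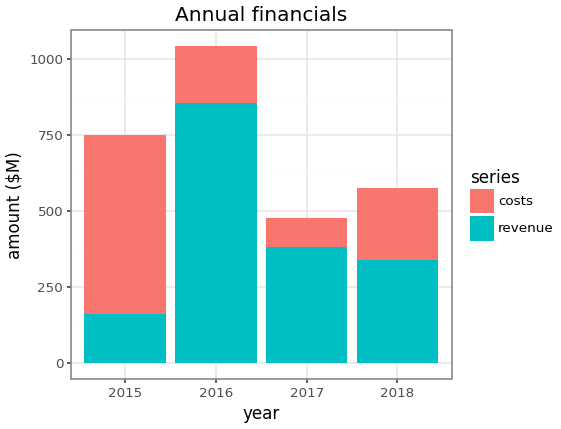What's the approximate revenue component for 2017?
revenue top ≈ 400, bottom ≈ 0; segment ≈ 400.

≈ 400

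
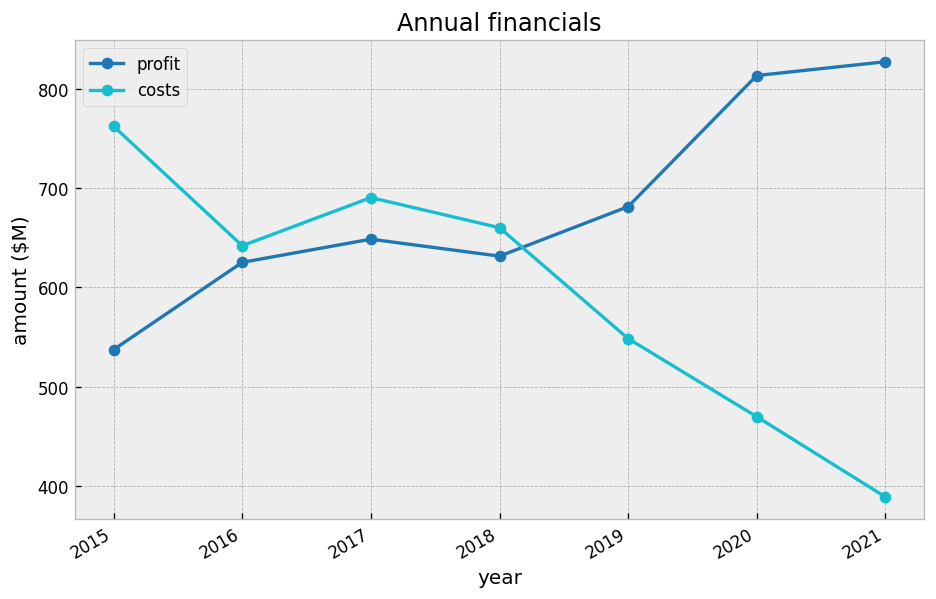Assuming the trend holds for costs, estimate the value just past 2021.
Last three: 550, 450, 400 → slope ≈ -75/step → next ≈ 325.

≈ 325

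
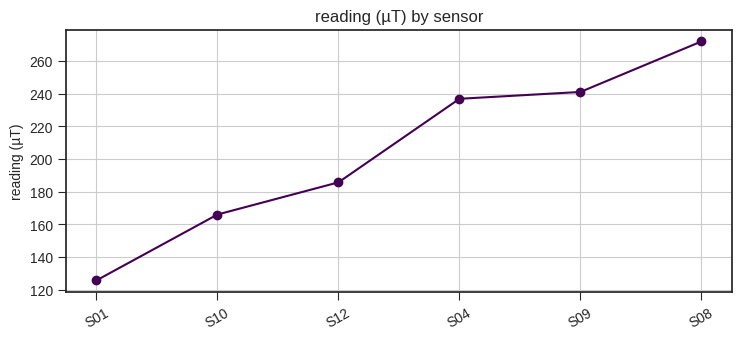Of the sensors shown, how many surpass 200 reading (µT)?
Above 200: S04, S09, S08.

3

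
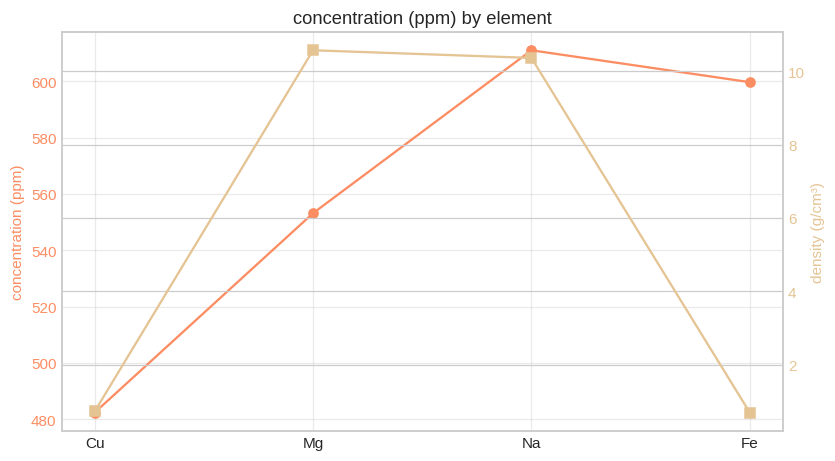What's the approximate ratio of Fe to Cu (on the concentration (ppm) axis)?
≈ 1.25×

Fe ≈ 600, Cu ≈ 480; 600/480 ≈ 1.25.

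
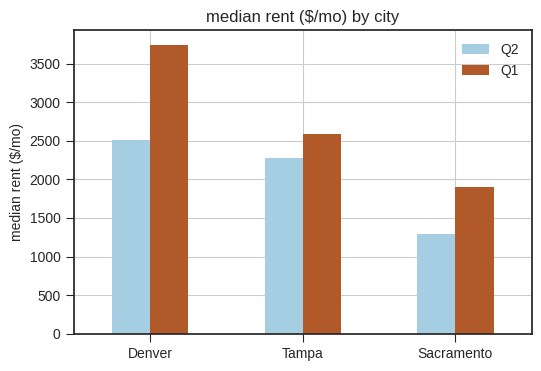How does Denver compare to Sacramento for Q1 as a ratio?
≈ 1.75×

Denver ≈ 3500, Sacramento ≈ 2000; 3500/2000 ≈ 1.75.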